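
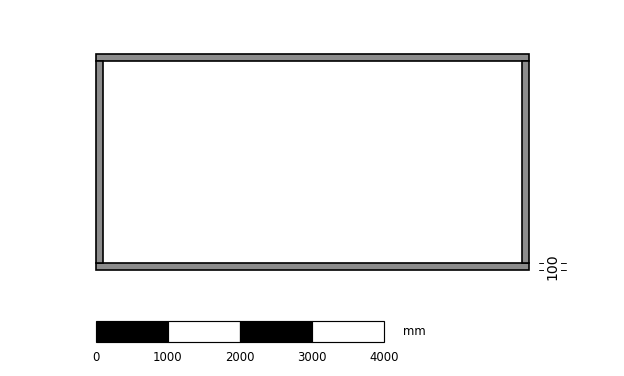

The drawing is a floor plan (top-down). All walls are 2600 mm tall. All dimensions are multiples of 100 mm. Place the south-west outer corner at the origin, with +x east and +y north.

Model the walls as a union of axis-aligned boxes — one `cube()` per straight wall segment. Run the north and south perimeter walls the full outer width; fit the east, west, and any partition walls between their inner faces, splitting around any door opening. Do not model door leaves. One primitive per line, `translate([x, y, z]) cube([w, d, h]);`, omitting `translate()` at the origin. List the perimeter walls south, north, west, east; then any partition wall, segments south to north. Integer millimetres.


cube([6000, 100, 2600]);
translate([0, 2900, 0]) cube([6000, 100, 2600]);
translate([0, 100, 0]) cube([100, 2800, 2600]);
translate([5900, 100, 0]) cube([100, 2800, 2600]);


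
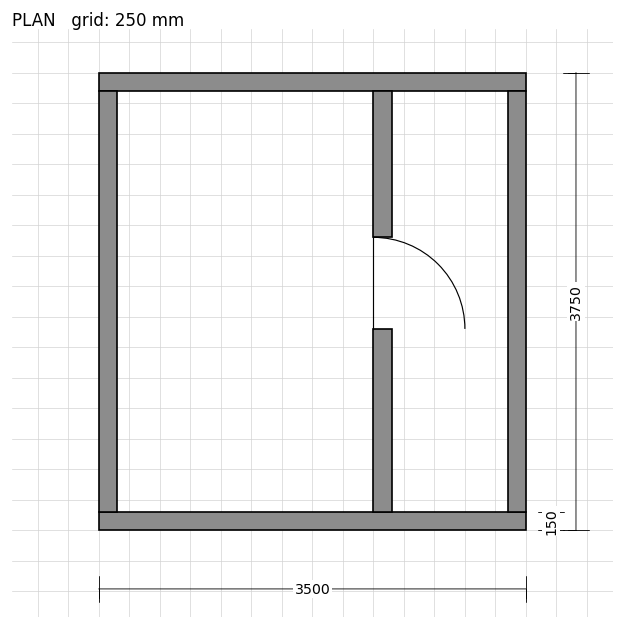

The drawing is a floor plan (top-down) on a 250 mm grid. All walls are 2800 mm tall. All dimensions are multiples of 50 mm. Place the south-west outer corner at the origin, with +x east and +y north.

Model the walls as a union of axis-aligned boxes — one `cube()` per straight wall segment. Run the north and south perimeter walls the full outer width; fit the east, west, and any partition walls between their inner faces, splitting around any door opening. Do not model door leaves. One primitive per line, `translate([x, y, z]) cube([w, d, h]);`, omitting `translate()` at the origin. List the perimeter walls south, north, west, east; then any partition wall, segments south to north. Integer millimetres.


cube([3500, 150, 2800]);
translate([0, 3600, 0]) cube([3500, 150, 2800]);
translate([0, 150, 0]) cube([150, 3450, 2800]);
translate([3350, 150, 0]) cube([150, 3450, 2800]);
translate([2250, 150, 0]) cube([150, 1500, 2800]);
translate([2250, 2400, 0]) cube([150, 1200, 2800]);


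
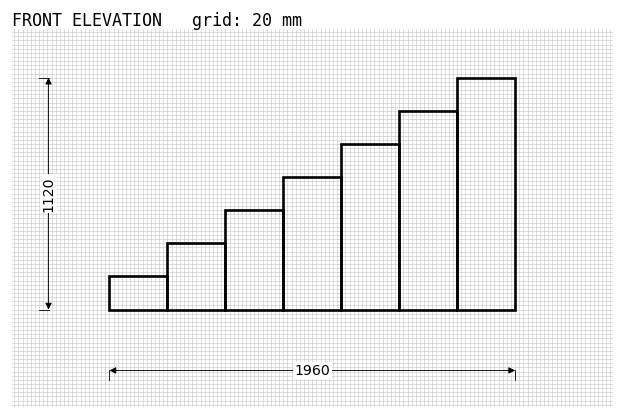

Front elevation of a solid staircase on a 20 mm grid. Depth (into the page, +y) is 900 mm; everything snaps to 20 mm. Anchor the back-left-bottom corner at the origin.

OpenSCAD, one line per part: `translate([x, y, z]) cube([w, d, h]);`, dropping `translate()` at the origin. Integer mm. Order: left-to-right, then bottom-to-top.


cube([280, 900, 160]);
translate([280, 0, 0]) cube([280, 900, 320]);
translate([560, 0, 0]) cube([280, 900, 480]);
translate([840, 0, 0]) cube([280, 900, 640]);
translate([1120, 0, 0]) cube([280, 900, 800]);
translate([1400, 0, 0]) cube([280, 900, 960]);
translate([1680, 0, 0]) cube([280, 900, 1120]);


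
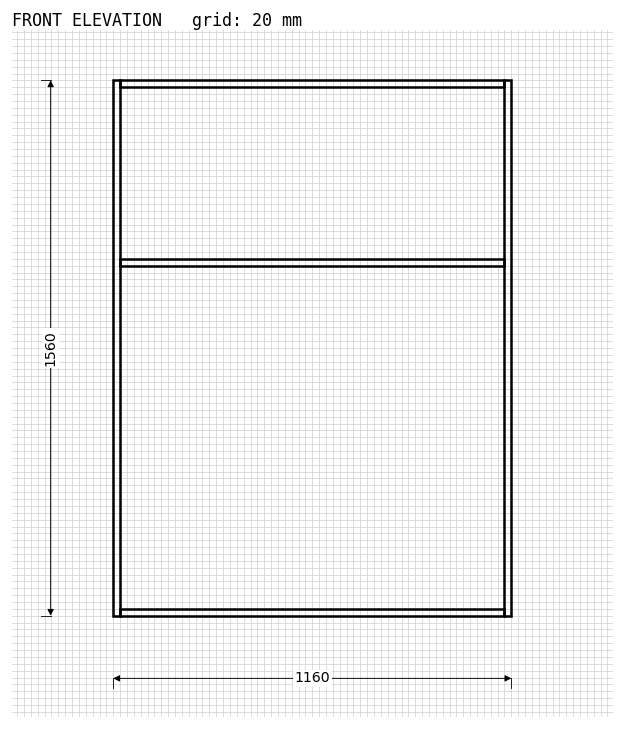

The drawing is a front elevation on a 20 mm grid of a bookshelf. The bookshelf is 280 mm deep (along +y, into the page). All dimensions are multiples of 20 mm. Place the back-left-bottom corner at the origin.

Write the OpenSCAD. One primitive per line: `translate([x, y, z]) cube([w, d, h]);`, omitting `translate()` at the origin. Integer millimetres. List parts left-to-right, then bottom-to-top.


cube([20, 280, 1560]);
translate([20, 0, 0]) cube([1120, 280, 20]);
translate([20, 0, 1020]) cube([1120, 280, 20]);
translate([20, 0, 1540]) cube([1120, 280, 20]);
translate([1140, 0, 0]) cube([20, 280, 1560]);


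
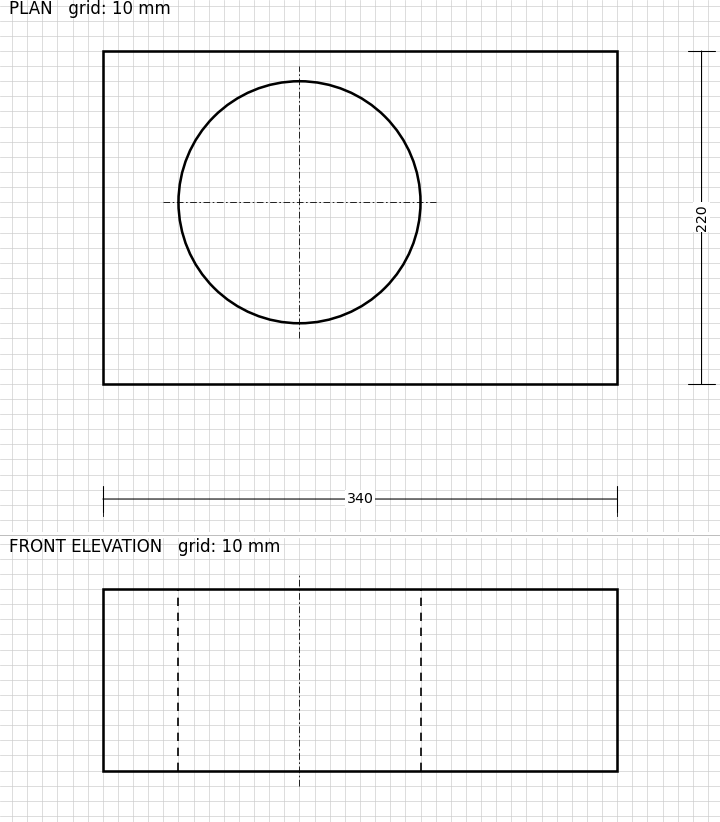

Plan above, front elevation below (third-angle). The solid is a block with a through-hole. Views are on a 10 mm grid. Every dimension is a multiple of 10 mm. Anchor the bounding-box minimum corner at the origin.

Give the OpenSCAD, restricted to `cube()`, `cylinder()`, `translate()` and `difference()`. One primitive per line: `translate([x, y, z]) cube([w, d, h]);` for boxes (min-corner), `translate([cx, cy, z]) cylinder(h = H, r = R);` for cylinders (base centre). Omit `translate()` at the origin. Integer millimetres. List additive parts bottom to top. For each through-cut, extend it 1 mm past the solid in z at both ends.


difference() {
  cube([340, 220, 120]);
  translate([130, 120, -1]) cylinder(h = 122, r = 80);
}


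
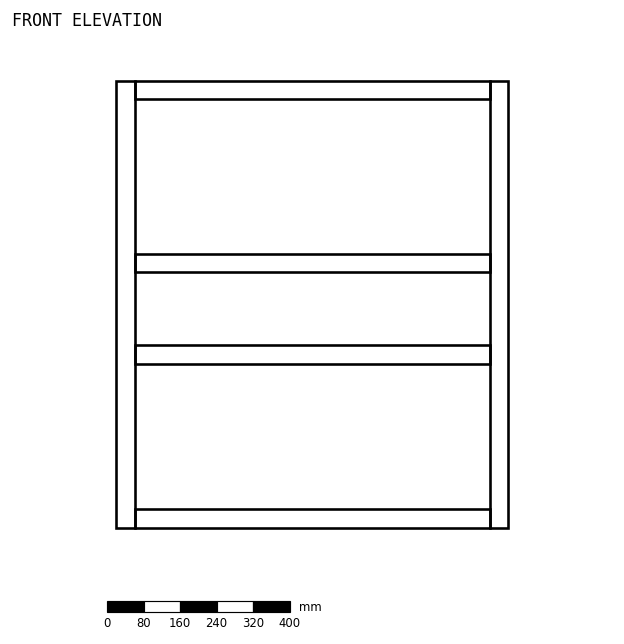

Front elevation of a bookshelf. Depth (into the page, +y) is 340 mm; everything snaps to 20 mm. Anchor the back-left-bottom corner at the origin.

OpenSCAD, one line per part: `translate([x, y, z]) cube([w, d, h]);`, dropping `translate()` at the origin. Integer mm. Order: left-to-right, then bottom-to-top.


cube([40, 340, 980]);
translate([40, 0, 0]) cube([780, 340, 40]);
translate([40, 0, 360]) cube([780, 340, 40]);
translate([40, 0, 560]) cube([780, 340, 40]);
translate([40, 0, 940]) cube([780, 340, 40]);
translate([820, 0, 0]) cube([40, 340, 980]);


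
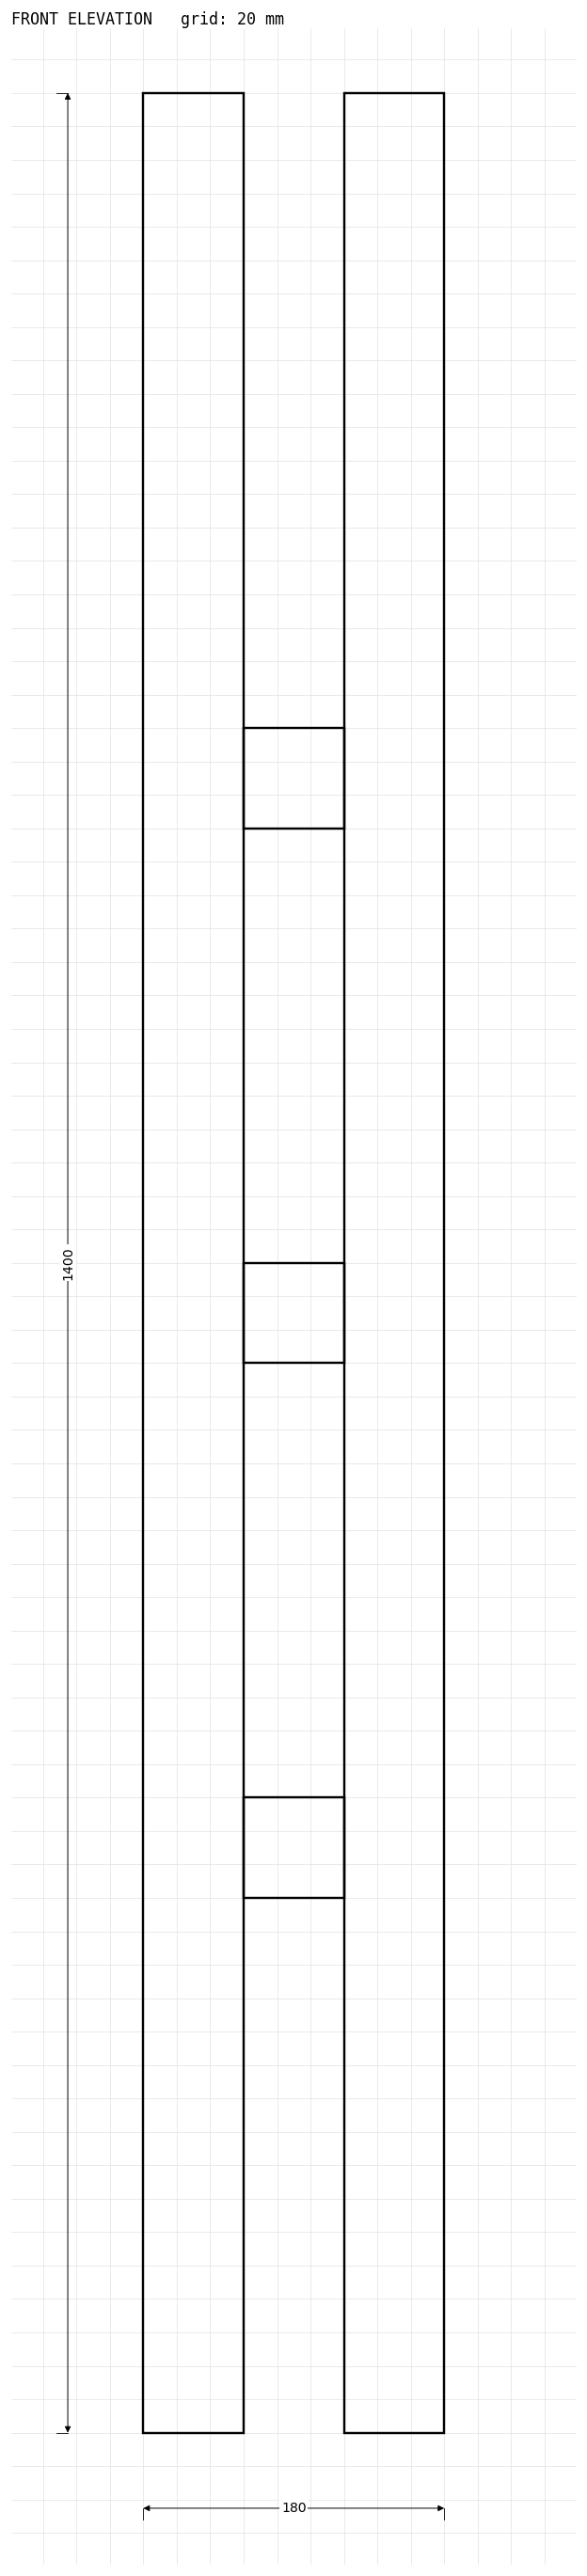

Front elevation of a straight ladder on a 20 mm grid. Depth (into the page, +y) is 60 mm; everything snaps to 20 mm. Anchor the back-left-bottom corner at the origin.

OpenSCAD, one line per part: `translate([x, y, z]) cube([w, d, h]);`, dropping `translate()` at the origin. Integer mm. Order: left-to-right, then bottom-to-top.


cube([60, 60, 1400]);
translate([60, 0, 320]) cube([60, 60, 60]);
translate([60, 0, 640]) cube([60, 60, 60]);
translate([60, 0, 960]) cube([60, 60, 60]);
translate([120, 0, 0]) cube([60, 60, 1400]);


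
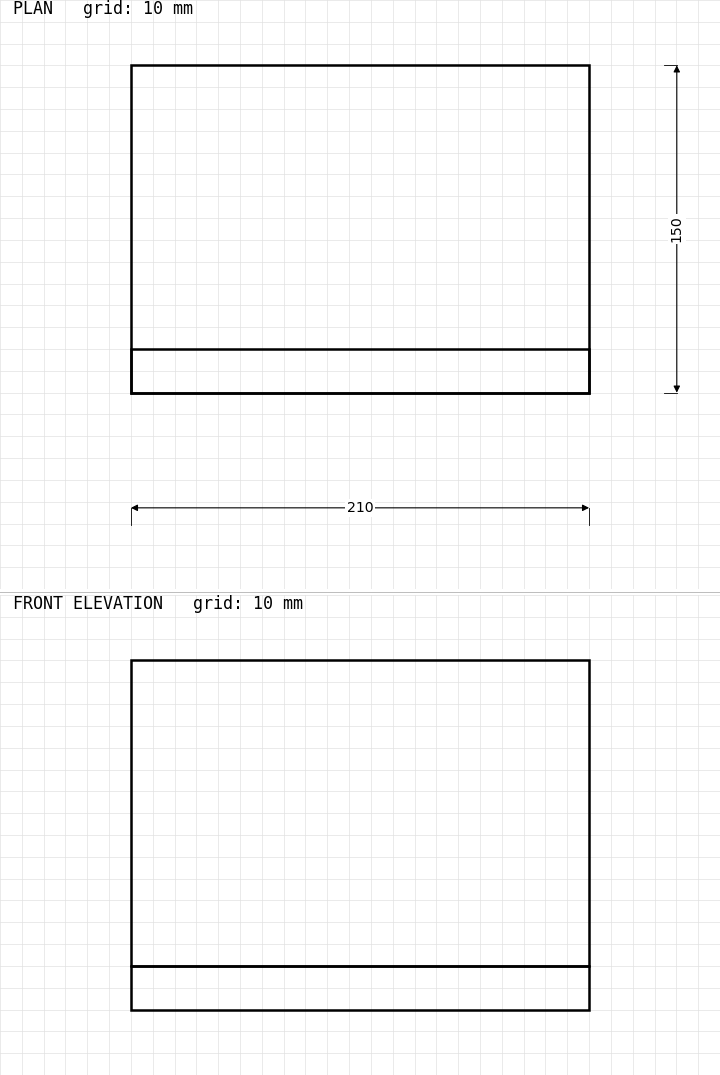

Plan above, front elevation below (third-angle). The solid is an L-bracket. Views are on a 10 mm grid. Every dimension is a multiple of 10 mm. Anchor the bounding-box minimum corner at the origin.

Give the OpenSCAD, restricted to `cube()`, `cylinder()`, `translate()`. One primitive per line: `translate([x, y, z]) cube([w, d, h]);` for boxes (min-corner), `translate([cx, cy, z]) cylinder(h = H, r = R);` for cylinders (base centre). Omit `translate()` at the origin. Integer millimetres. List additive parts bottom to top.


cube([210, 150, 20]);
translate([0, 0, 20]) cube([210, 20, 140]);


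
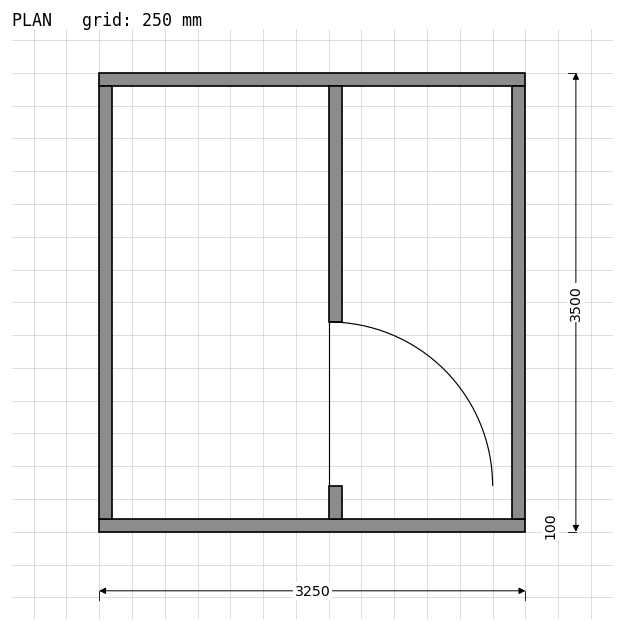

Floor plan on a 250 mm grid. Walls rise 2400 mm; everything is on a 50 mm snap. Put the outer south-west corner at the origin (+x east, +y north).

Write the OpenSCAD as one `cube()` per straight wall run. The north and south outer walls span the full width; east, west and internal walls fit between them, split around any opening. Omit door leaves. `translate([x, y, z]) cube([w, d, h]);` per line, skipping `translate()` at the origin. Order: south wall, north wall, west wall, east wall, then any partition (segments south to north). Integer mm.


cube([3250, 100, 2400]);
translate([0, 3400, 0]) cube([3250, 100, 2400]);
translate([0, 100, 0]) cube([100, 3300, 2400]);
translate([3150, 100, 0]) cube([100, 3300, 2400]);
translate([1750, 100, 0]) cube([100, 250, 2400]);
translate([1750, 1600, 0]) cube([100, 1800, 2400]);


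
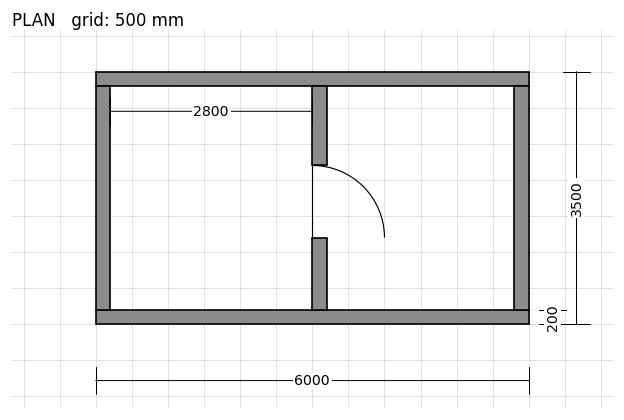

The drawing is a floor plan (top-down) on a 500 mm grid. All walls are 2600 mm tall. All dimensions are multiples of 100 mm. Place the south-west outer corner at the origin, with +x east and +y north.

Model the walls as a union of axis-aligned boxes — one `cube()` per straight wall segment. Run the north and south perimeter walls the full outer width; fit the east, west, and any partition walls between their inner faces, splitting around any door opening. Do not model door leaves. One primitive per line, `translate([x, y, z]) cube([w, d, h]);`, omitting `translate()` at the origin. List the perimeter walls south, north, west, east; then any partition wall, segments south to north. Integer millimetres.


cube([6000, 200, 2600]);
translate([0, 3300, 0]) cube([6000, 200, 2600]);
translate([0, 200, 0]) cube([200, 3100, 2600]);
translate([5800, 200, 0]) cube([200, 3100, 2600]);
translate([3000, 200, 0]) cube([200, 1000, 2600]);
translate([3000, 2200, 0]) cube([200, 1100, 2600]);


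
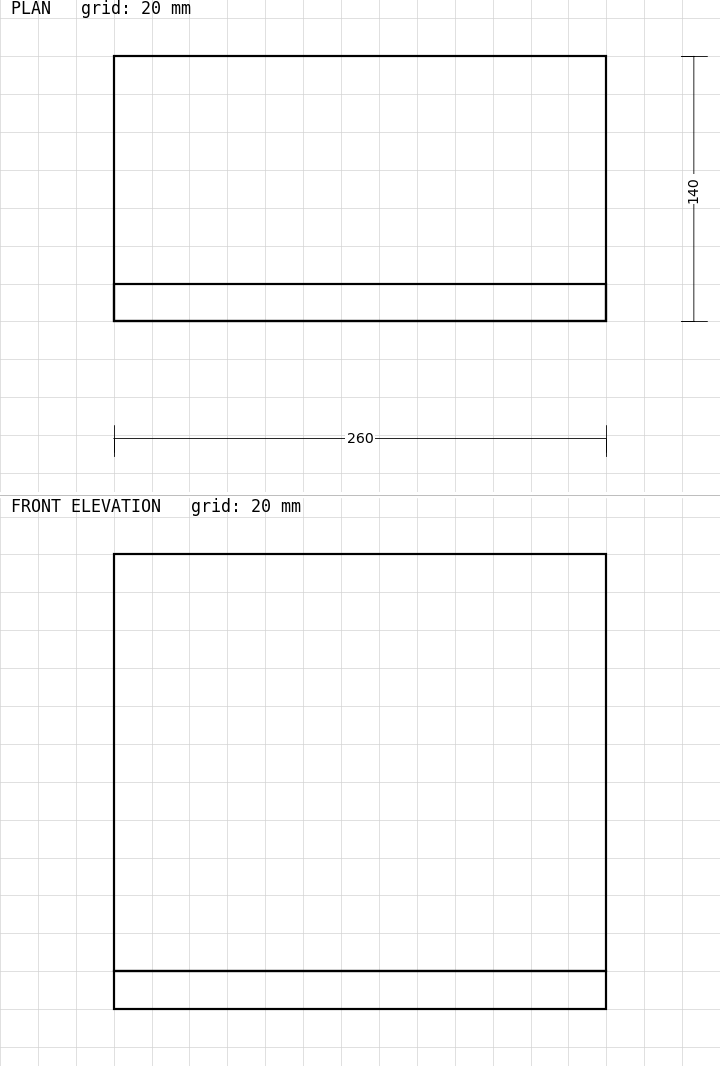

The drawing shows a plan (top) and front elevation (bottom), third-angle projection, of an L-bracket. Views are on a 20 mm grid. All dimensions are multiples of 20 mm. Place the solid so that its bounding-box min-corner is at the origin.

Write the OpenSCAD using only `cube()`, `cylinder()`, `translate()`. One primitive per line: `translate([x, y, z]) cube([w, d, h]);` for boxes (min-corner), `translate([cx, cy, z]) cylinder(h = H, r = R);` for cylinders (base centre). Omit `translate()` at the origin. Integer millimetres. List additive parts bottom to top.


cube([260, 140, 20]);
translate([0, 0, 20]) cube([260, 20, 220]);


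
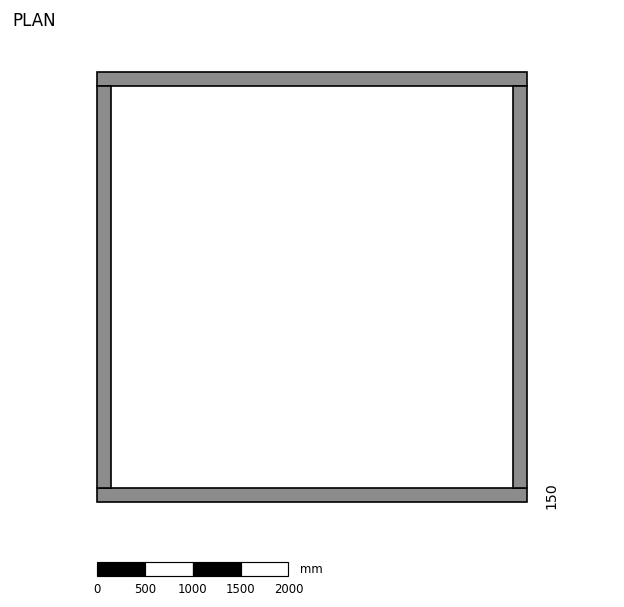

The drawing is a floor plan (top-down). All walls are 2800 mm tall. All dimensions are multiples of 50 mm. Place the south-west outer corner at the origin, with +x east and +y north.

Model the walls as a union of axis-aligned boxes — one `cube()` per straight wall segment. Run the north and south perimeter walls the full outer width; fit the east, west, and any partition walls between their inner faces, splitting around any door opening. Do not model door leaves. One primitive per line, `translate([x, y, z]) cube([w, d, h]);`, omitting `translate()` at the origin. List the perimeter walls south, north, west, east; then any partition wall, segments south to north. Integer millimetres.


cube([4500, 150, 2800]);
translate([0, 4350, 0]) cube([4500, 150, 2800]);
translate([0, 150, 0]) cube([150, 4200, 2800]);
translate([4350, 150, 0]) cube([150, 4200, 2800]);


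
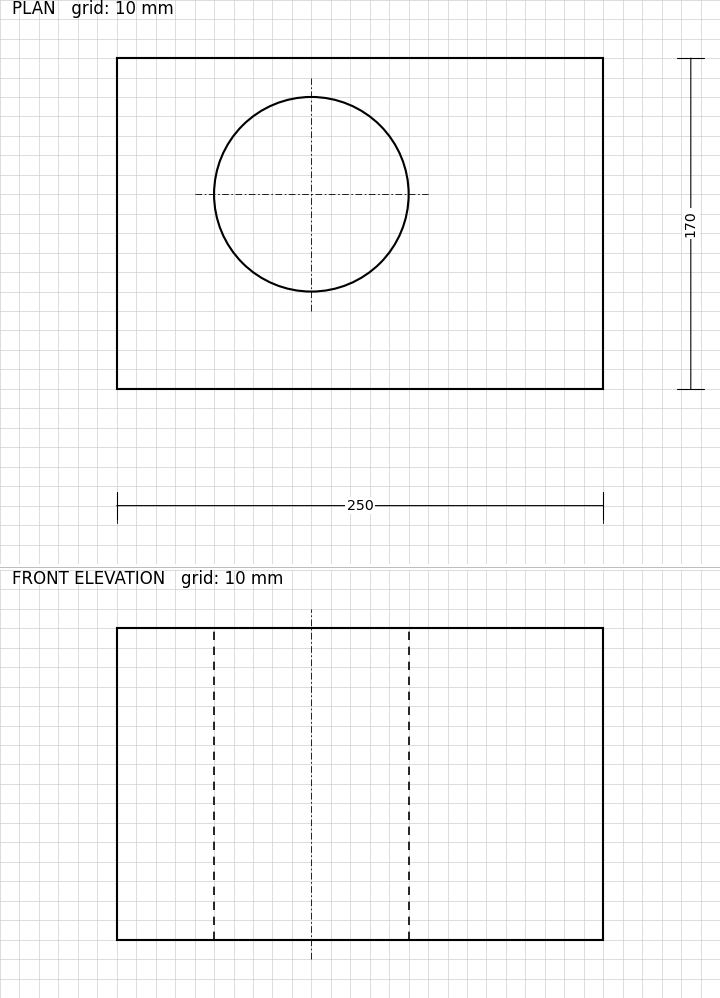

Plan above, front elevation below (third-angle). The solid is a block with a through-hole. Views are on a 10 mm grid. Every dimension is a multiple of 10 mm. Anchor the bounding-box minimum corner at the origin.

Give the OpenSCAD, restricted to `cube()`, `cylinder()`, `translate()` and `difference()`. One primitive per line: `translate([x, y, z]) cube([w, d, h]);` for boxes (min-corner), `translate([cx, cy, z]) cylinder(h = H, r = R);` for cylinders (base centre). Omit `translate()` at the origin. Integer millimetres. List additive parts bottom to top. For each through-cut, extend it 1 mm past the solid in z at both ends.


difference() {
  cube([250, 170, 160]);
  translate([100, 100, -1]) cylinder(h = 162, r = 50);
}


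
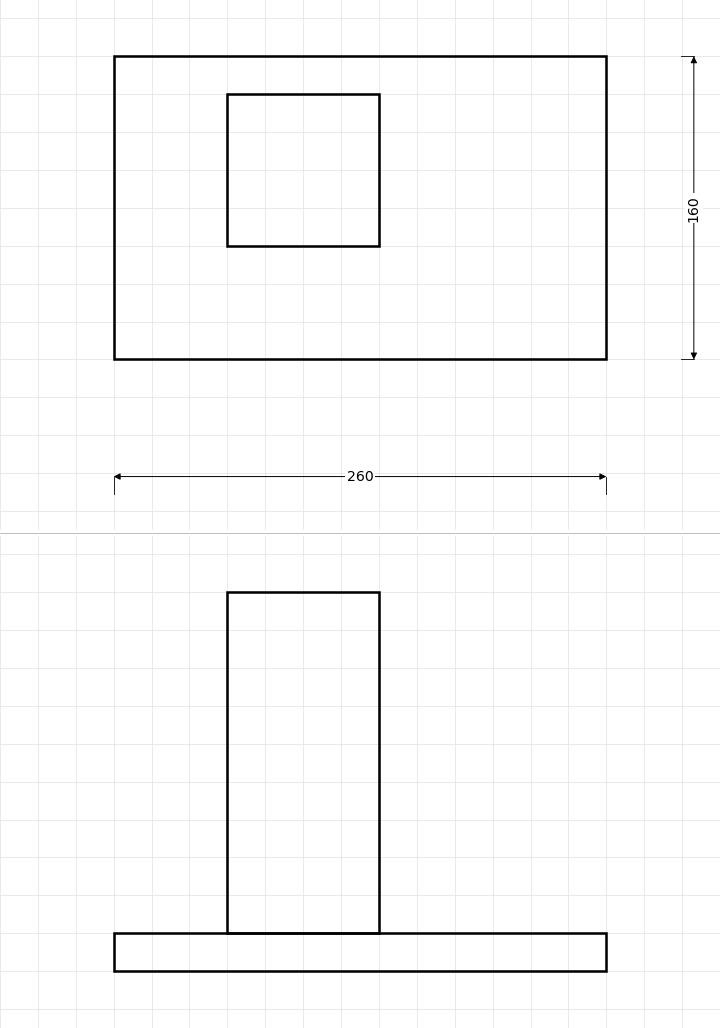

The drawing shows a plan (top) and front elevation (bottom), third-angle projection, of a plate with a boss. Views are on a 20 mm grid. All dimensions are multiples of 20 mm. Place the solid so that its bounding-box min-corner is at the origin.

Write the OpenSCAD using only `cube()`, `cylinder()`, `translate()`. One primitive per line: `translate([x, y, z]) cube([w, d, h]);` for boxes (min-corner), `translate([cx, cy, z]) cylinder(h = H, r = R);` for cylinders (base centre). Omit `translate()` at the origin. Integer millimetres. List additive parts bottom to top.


cube([260, 160, 20]);
translate([60, 60, 20]) cube([80, 80, 180]);


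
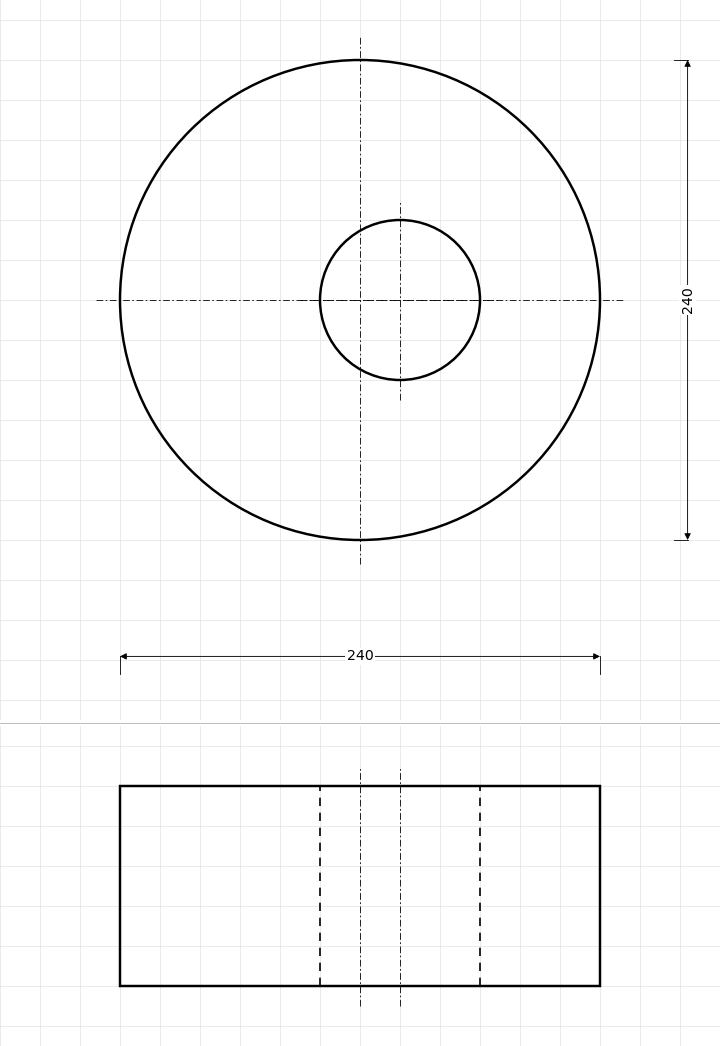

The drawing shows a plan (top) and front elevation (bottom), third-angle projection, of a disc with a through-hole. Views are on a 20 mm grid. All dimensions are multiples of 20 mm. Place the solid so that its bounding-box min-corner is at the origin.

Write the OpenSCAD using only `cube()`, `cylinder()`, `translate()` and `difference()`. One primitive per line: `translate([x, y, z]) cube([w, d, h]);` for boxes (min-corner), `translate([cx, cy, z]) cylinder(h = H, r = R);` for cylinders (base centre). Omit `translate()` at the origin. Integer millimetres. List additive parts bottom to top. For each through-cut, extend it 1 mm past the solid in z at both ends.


difference() {
  translate([120, 120, 0]) cylinder(h = 100, r = 120);
  translate([140, 120, -1]) cylinder(h = 102, r = 40);
}


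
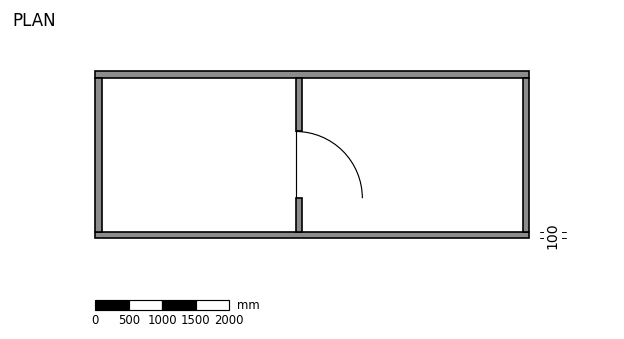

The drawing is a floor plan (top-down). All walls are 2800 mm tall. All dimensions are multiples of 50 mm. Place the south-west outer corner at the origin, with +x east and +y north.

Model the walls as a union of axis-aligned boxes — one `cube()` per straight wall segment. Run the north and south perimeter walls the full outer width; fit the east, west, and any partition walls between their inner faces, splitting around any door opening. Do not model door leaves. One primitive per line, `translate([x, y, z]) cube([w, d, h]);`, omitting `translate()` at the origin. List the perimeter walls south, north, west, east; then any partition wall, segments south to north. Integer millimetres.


cube([6500, 100, 2800]);
translate([0, 2400, 0]) cube([6500, 100, 2800]);
translate([0, 100, 0]) cube([100, 2300, 2800]);
translate([6400, 100, 0]) cube([100, 2300, 2800]);
translate([3000, 100, 0]) cube([100, 500, 2800]);
translate([3000, 1600, 0]) cube([100, 800, 2800]);


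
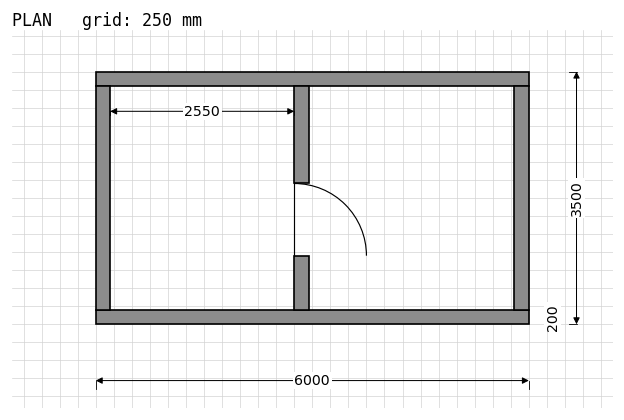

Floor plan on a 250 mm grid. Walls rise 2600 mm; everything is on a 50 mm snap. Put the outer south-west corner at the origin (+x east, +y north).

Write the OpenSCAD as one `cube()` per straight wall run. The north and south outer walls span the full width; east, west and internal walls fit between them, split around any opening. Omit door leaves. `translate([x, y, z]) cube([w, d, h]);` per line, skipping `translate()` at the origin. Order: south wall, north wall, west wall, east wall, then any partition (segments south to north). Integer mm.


cube([6000, 200, 2600]);
translate([0, 3300, 0]) cube([6000, 200, 2600]);
translate([0, 200, 0]) cube([200, 3100, 2600]);
translate([5800, 200, 0]) cube([200, 3100, 2600]);
translate([2750, 200, 0]) cube([200, 750, 2600]);
translate([2750, 1950, 0]) cube([200, 1350, 2600]);


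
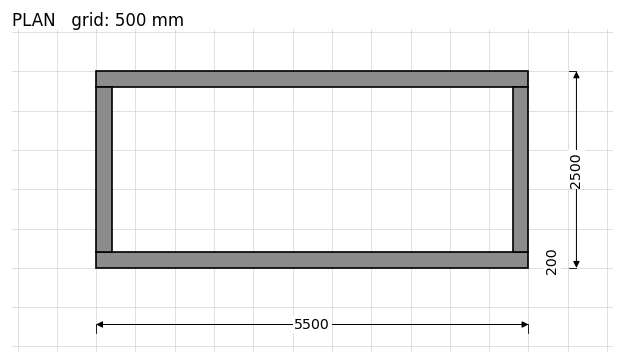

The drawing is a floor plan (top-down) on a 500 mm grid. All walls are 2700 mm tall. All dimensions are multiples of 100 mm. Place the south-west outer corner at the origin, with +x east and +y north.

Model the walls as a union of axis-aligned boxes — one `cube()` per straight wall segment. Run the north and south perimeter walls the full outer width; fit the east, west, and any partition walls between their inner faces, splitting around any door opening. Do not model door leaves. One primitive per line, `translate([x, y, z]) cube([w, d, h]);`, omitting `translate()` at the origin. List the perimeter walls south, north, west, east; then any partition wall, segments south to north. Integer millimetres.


cube([5500, 200, 2700]);
translate([0, 2300, 0]) cube([5500, 200, 2700]);
translate([0, 200, 0]) cube([200, 2100, 2700]);
translate([5300, 200, 0]) cube([200, 2100, 2700]);


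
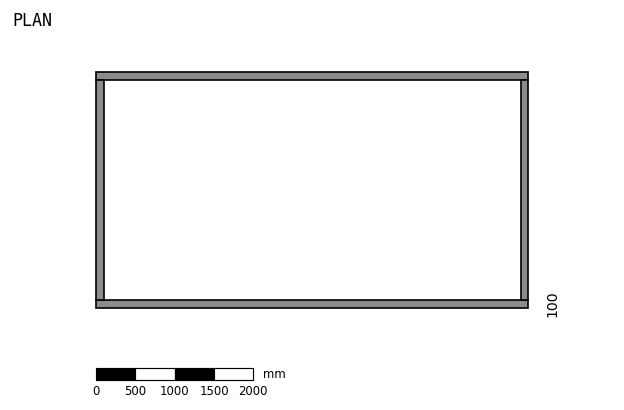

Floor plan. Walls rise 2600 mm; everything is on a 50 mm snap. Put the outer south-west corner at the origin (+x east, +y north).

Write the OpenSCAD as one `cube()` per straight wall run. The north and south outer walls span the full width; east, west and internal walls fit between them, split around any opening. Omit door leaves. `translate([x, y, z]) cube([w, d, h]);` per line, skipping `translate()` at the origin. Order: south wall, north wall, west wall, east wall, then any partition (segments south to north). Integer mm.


cube([5500, 100, 2600]);
translate([0, 2900, 0]) cube([5500, 100, 2600]);
translate([0, 100, 0]) cube([100, 2800, 2600]);
translate([5400, 100, 0]) cube([100, 2800, 2600]);


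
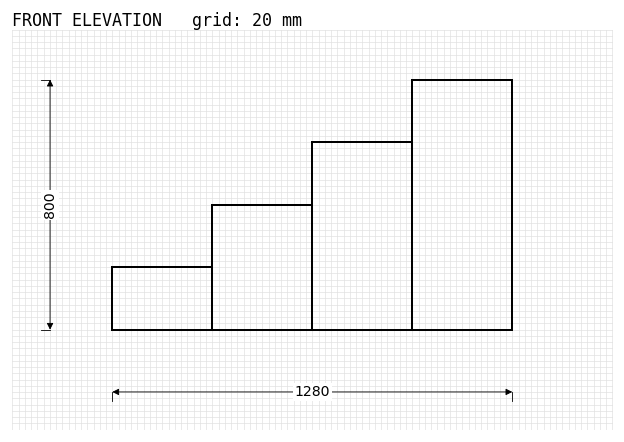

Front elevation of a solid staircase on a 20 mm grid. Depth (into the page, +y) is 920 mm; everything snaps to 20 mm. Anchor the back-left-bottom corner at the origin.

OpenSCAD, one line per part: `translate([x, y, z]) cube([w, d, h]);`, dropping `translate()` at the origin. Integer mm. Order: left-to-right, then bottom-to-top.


cube([320, 920, 200]);
translate([320, 0, 0]) cube([320, 920, 400]);
translate([640, 0, 0]) cube([320, 920, 600]);
translate([960, 0, 0]) cube([320, 920, 800]);


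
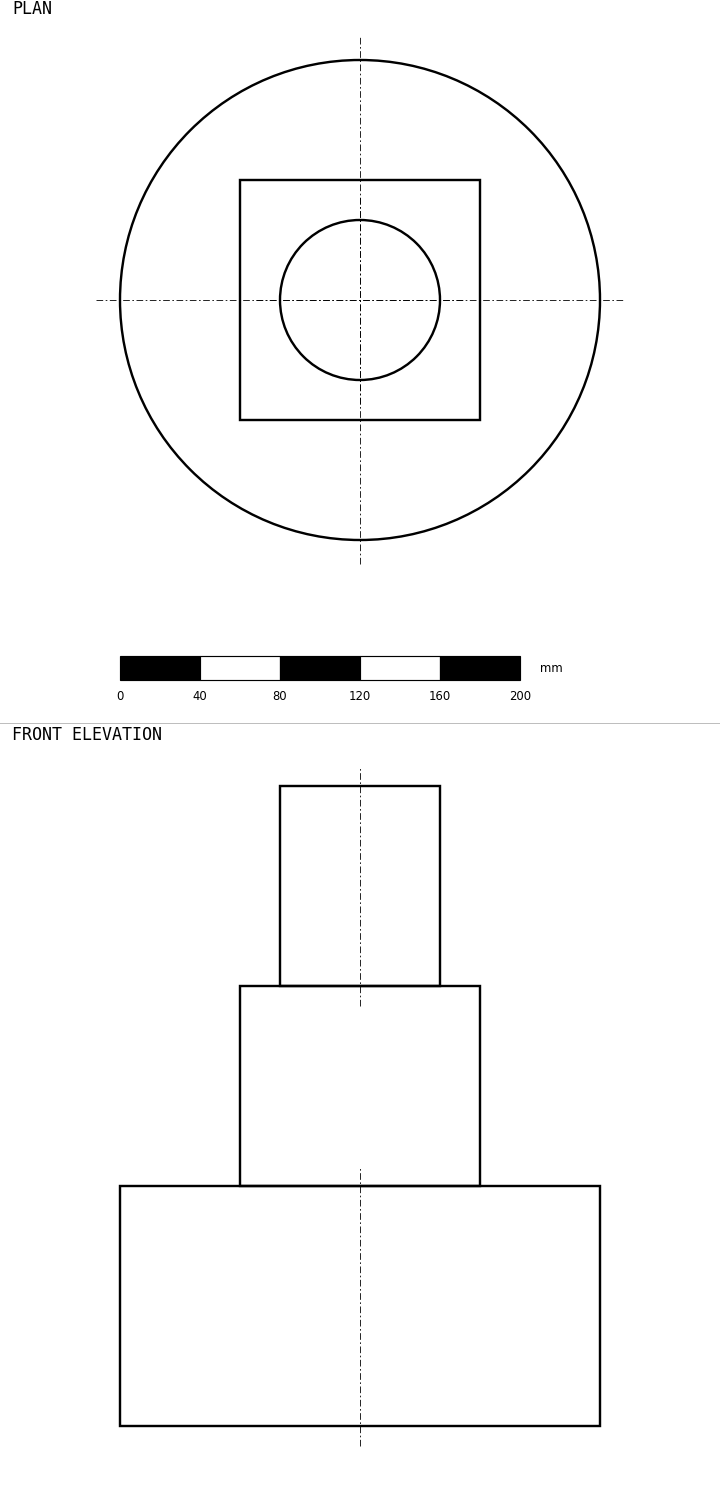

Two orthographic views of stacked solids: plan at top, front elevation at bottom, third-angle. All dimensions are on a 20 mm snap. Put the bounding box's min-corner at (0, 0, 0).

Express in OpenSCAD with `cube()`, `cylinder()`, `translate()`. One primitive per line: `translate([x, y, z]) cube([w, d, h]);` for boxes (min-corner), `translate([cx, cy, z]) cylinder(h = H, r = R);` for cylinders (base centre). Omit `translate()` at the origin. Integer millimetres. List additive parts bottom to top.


translate([120, 120, 0]) cylinder(h = 120, r = 120);
translate([60, 60, 120]) cube([120, 120, 100]);
translate([120, 120, 220]) cylinder(h = 100, r = 40);


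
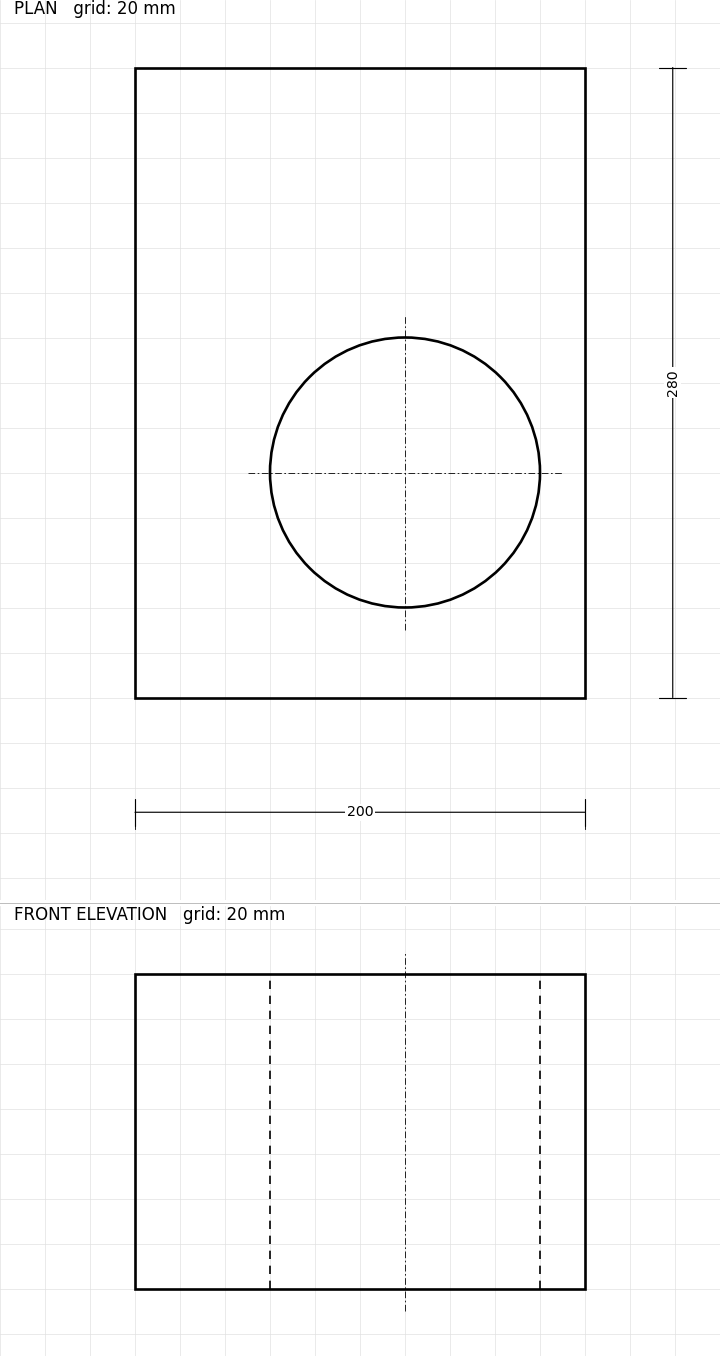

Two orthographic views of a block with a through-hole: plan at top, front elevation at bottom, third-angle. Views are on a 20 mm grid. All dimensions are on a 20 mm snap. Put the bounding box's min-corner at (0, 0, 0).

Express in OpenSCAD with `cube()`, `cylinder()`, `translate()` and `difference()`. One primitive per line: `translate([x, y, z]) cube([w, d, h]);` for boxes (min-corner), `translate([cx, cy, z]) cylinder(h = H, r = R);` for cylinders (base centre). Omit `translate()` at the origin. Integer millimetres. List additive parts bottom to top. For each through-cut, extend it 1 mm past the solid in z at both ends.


difference() {
  cube([200, 280, 140]);
  translate([120, 100, -1]) cylinder(h = 142, r = 60);
}


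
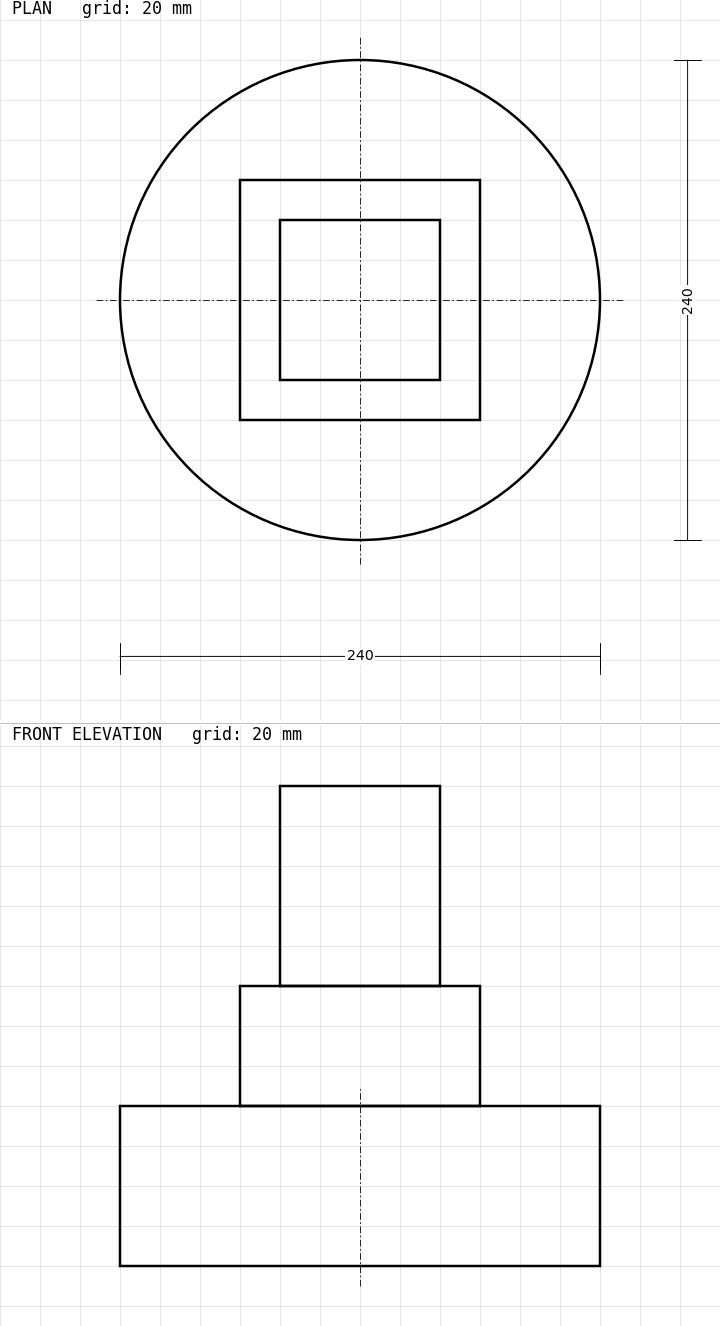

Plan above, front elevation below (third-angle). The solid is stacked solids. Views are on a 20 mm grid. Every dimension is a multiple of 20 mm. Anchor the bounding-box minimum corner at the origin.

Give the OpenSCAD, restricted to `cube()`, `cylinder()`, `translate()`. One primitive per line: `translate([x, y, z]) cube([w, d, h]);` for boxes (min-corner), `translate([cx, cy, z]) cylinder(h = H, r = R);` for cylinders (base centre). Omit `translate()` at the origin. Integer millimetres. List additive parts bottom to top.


translate([120, 120, 0]) cylinder(h = 80, r = 120);
translate([60, 60, 80]) cube([120, 120, 60]);
translate([80, 80, 140]) cube([80, 80, 100]);


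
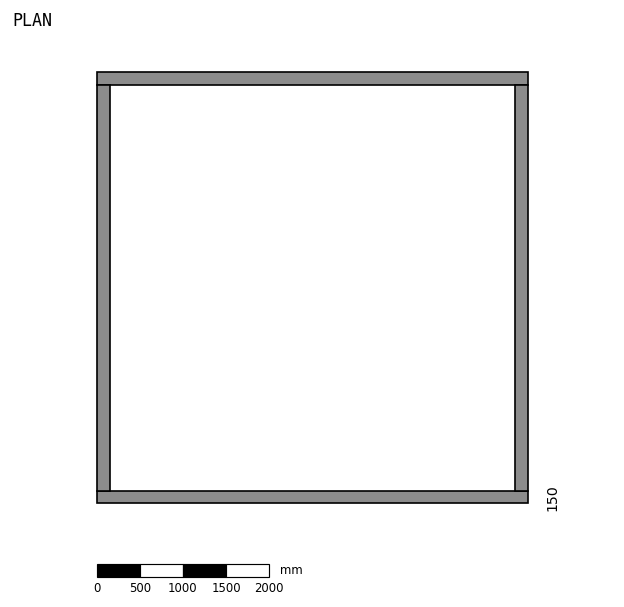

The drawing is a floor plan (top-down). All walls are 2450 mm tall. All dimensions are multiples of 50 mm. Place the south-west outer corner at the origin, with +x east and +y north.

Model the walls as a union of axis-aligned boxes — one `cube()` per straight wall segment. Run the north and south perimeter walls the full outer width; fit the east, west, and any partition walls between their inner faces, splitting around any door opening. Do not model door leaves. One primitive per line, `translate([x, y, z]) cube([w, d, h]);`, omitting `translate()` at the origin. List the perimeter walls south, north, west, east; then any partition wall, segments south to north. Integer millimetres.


cube([5000, 150, 2450]);
translate([0, 4850, 0]) cube([5000, 150, 2450]);
translate([0, 150, 0]) cube([150, 4700, 2450]);
translate([4850, 150, 0]) cube([150, 4700, 2450]);


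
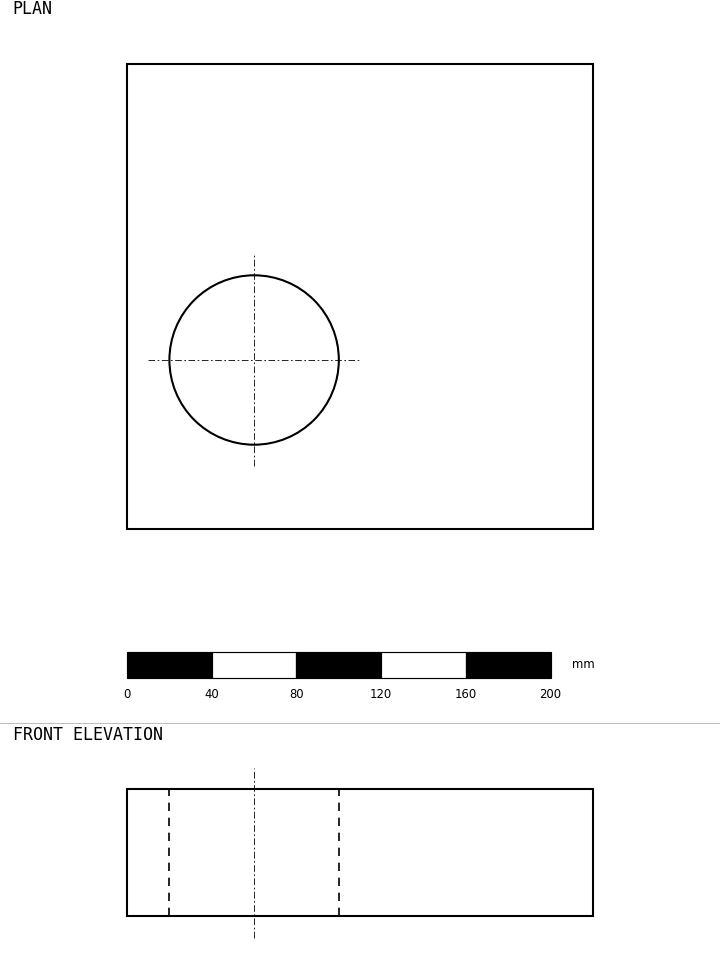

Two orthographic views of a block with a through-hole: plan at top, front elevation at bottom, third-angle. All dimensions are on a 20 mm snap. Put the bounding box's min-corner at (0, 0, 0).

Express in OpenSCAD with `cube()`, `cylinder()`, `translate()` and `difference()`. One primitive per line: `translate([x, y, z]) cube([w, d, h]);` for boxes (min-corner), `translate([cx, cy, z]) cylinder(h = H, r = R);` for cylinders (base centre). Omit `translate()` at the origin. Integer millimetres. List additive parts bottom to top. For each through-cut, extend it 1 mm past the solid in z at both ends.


difference() {
  cube([220, 220, 60]);
  translate([60, 80, -1]) cylinder(h = 62, r = 40);
}


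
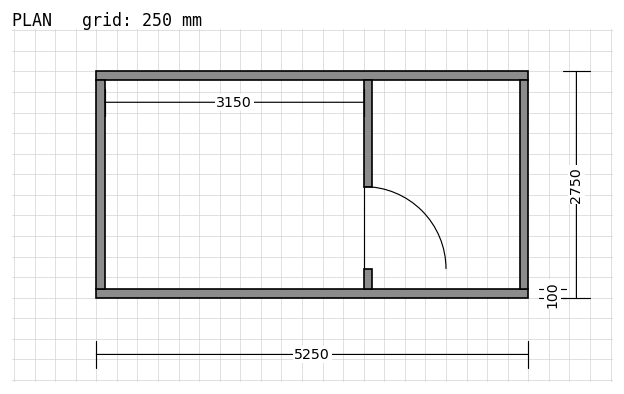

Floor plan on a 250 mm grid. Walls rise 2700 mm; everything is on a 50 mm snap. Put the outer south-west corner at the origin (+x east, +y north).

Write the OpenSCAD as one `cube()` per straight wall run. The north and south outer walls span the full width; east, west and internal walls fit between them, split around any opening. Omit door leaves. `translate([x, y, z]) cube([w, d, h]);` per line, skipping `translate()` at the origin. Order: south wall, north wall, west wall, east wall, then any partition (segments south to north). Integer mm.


cube([5250, 100, 2700]);
translate([0, 2650, 0]) cube([5250, 100, 2700]);
translate([0, 100, 0]) cube([100, 2550, 2700]);
translate([5150, 100, 0]) cube([100, 2550, 2700]);
translate([3250, 100, 0]) cube([100, 250, 2700]);
translate([3250, 1350, 0]) cube([100, 1300, 2700]);


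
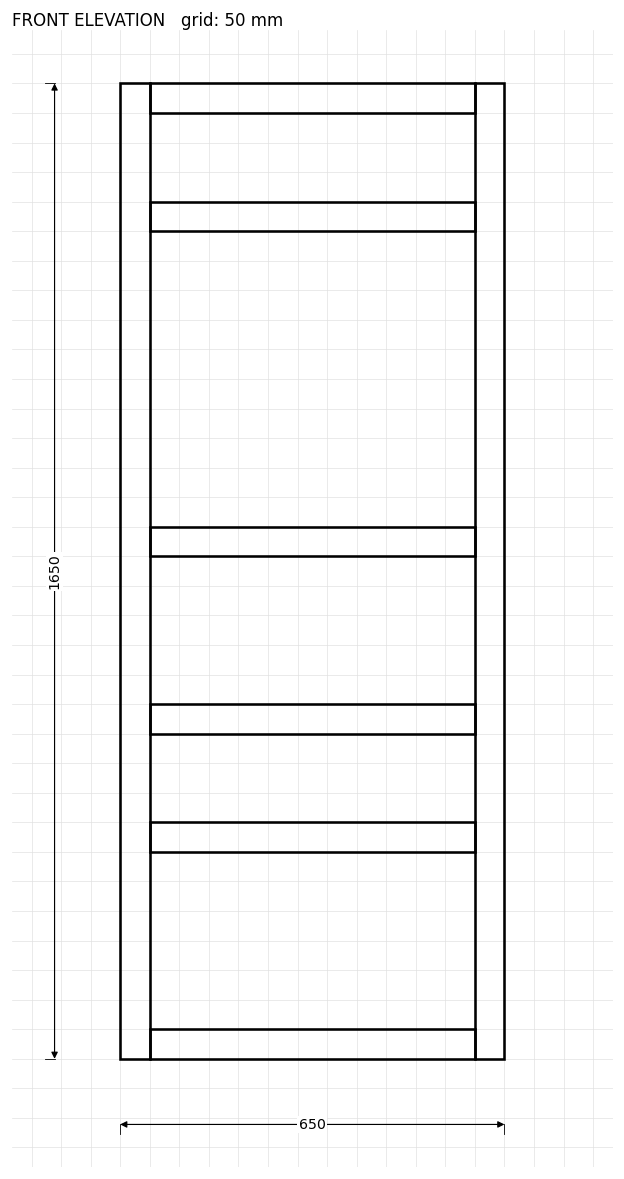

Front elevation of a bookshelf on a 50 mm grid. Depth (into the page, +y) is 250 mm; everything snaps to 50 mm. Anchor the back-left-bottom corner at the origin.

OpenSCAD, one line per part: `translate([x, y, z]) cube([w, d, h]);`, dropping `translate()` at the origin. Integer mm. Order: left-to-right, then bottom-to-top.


cube([50, 250, 1650]);
translate([50, 0, 0]) cube([550, 250, 50]);
translate([50, 0, 350]) cube([550, 250, 50]);
translate([50, 0, 550]) cube([550, 250, 50]);
translate([50, 0, 850]) cube([550, 250, 50]);
translate([50, 0, 1400]) cube([550, 250, 50]);
translate([50, 0, 1600]) cube([550, 250, 50]);
translate([600, 0, 0]) cube([50, 250, 1650]);


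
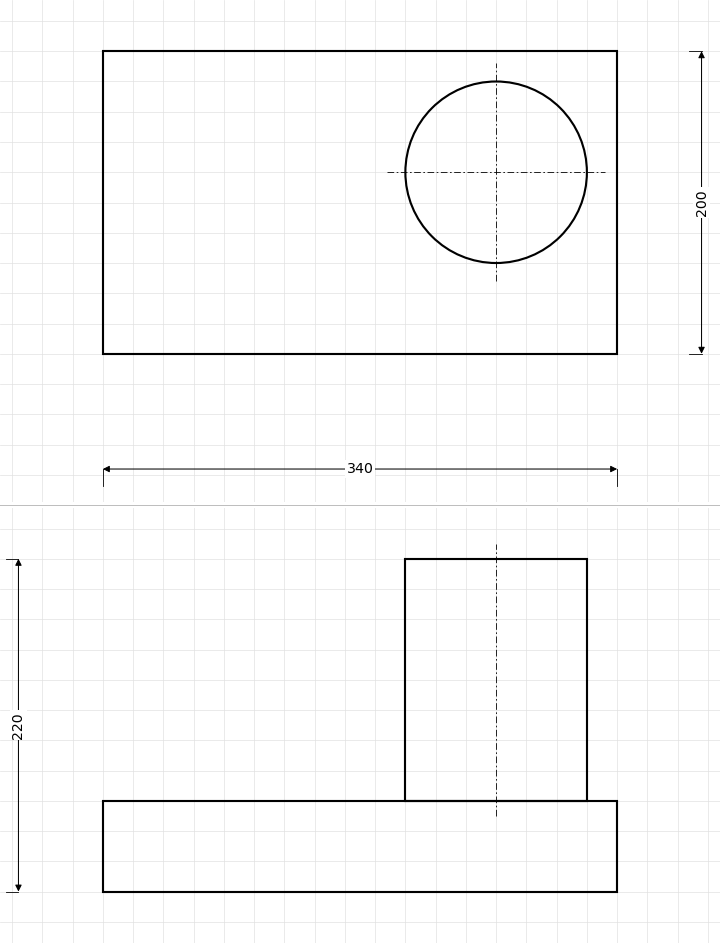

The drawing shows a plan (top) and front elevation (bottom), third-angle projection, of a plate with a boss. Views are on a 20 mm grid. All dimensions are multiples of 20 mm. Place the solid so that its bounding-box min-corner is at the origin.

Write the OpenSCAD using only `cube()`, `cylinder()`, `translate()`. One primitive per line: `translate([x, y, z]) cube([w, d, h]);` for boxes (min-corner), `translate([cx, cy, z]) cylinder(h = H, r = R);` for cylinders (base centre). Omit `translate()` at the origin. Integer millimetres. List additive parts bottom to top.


cube([340, 200, 60]);
translate([260, 120, 60]) cylinder(h = 160, r = 60);


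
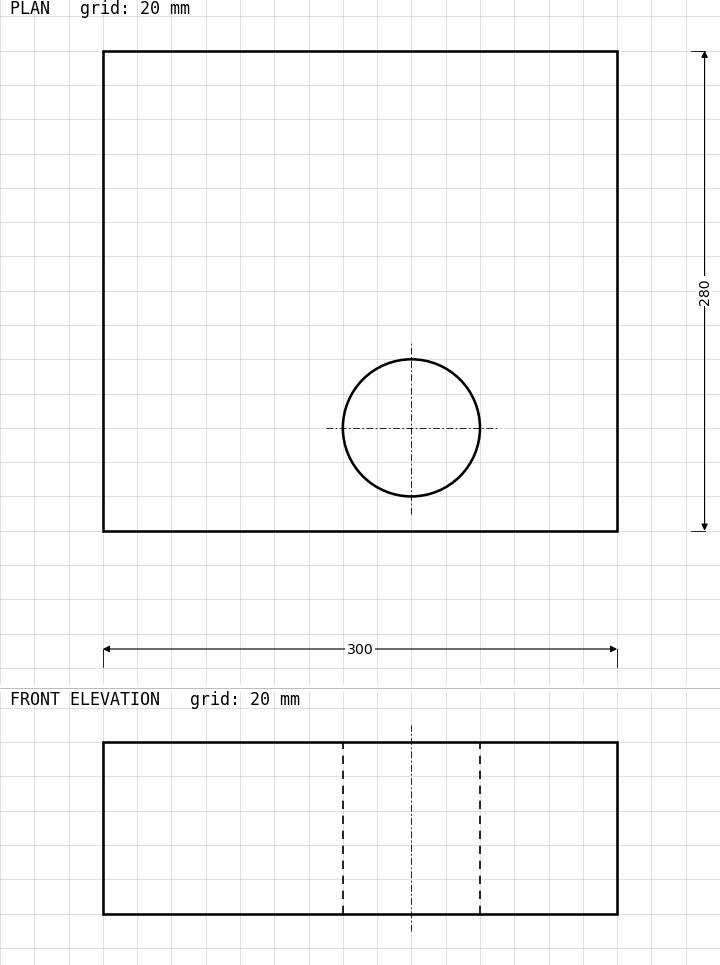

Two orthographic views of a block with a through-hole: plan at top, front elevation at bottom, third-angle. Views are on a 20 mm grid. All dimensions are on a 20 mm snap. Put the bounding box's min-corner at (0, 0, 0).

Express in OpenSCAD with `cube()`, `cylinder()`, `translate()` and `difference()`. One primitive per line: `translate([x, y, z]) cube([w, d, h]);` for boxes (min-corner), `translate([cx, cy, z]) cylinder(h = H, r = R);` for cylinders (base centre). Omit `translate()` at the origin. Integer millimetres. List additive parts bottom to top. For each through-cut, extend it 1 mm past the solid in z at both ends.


difference() {
  cube([300, 280, 100]);
  translate([180, 60, -1]) cylinder(h = 102, r = 40);
}


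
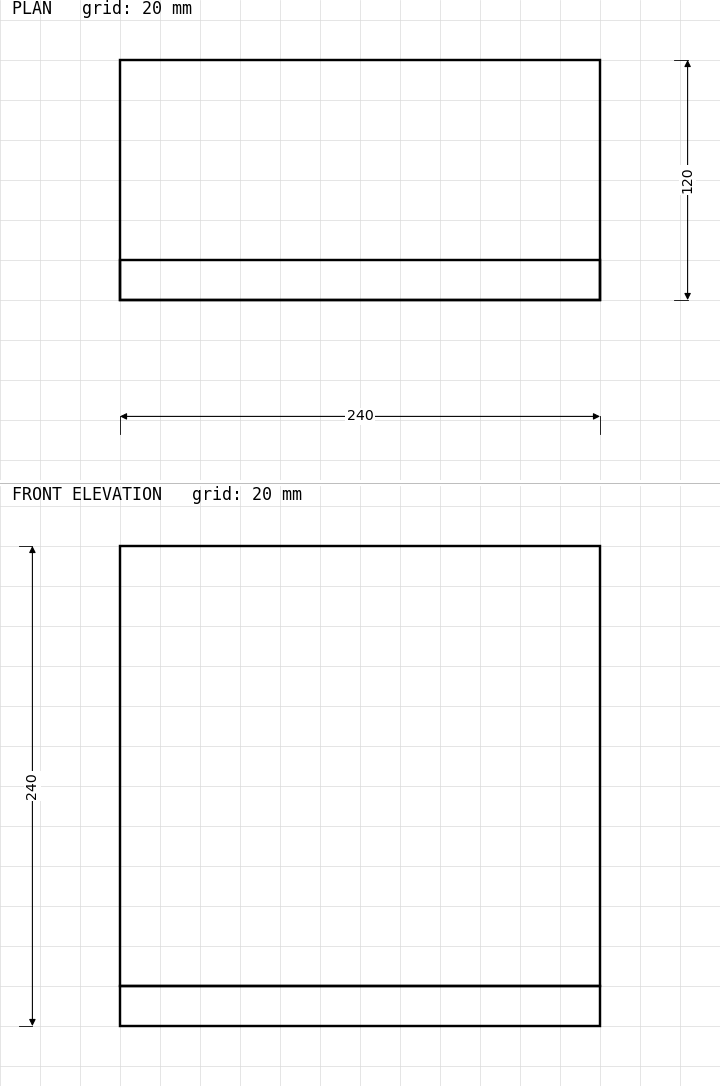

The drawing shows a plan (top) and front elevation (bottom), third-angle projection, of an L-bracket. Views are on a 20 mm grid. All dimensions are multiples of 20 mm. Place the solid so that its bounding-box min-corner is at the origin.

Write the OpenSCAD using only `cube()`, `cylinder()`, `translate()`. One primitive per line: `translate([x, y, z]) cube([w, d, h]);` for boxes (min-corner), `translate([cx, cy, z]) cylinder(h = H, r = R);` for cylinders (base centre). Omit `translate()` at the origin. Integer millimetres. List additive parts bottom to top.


cube([240, 120, 20]);
translate([0, 0, 20]) cube([240, 20, 220]);


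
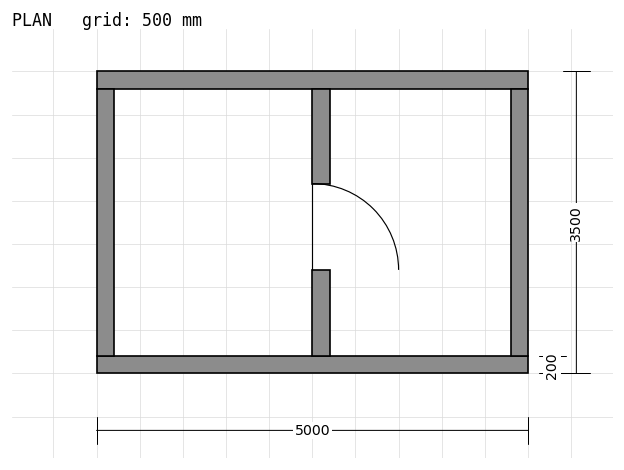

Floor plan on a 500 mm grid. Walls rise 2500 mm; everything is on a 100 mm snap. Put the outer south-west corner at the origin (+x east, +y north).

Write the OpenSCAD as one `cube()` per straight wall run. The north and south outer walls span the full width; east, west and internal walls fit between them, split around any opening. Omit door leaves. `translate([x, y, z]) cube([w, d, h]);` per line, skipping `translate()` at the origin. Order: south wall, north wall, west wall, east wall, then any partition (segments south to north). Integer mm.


cube([5000, 200, 2500]);
translate([0, 3300, 0]) cube([5000, 200, 2500]);
translate([0, 200, 0]) cube([200, 3100, 2500]);
translate([4800, 200, 0]) cube([200, 3100, 2500]);
translate([2500, 200, 0]) cube([200, 1000, 2500]);
translate([2500, 2200, 0]) cube([200, 1100, 2500]);


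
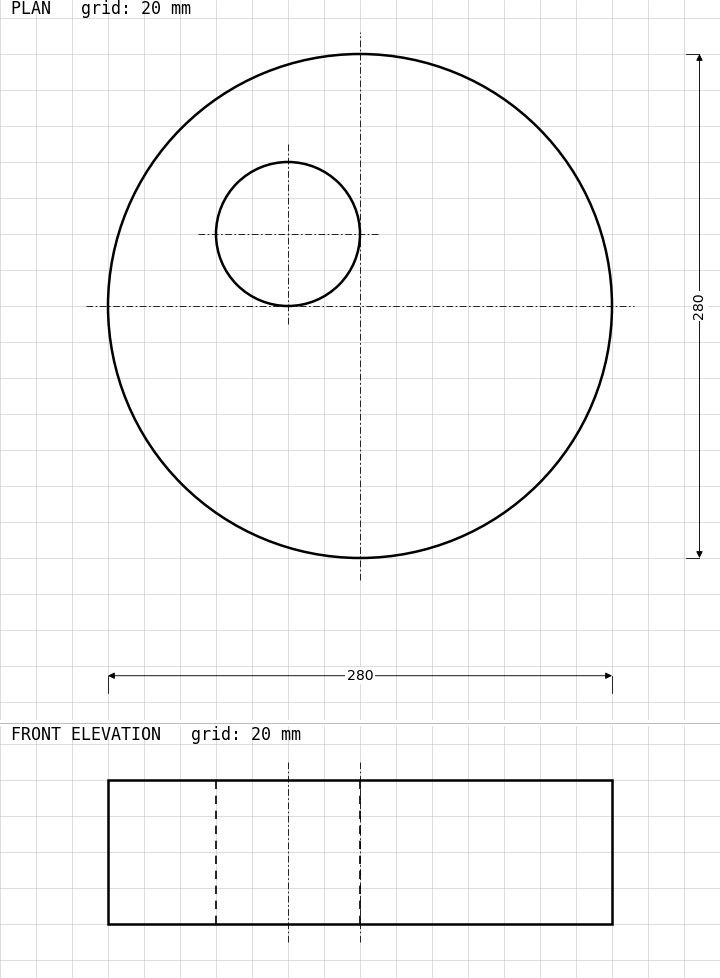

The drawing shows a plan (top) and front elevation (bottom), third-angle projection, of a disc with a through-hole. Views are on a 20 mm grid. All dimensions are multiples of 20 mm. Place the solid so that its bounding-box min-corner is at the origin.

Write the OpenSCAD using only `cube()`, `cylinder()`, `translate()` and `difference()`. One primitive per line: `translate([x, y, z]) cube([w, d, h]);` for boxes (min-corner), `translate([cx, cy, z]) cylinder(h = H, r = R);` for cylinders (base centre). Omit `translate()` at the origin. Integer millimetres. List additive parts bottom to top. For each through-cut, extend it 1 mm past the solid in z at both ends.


difference() {
  translate([140, 140, 0]) cylinder(h = 80, r = 140);
  translate([100, 180, -1]) cylinder(h = 82, r = 40);
}


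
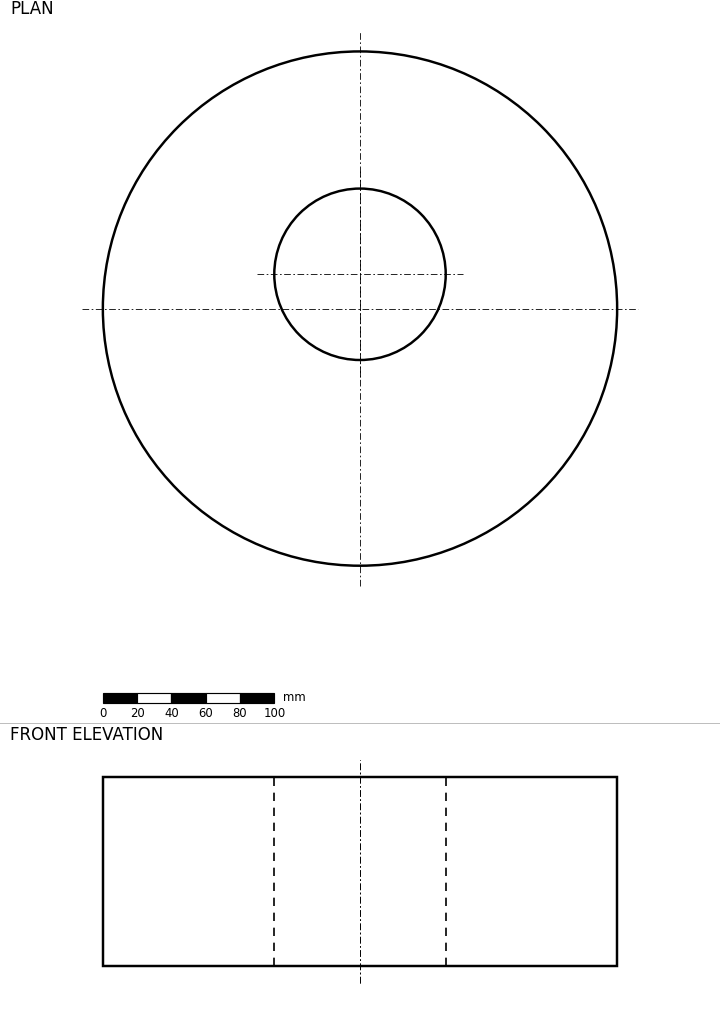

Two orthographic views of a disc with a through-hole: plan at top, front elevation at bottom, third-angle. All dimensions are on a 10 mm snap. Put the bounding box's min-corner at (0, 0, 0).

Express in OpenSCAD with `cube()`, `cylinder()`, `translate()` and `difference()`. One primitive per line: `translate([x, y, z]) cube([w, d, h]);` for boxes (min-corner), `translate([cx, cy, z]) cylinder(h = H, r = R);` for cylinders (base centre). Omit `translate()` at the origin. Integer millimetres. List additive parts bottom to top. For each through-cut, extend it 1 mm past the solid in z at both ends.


difference() {
  translate([150, 150, 0]) cylinder(h = 110, r = 150);
  translate([150, 170, -1]) cylinder(h = 112, r = 50);
}


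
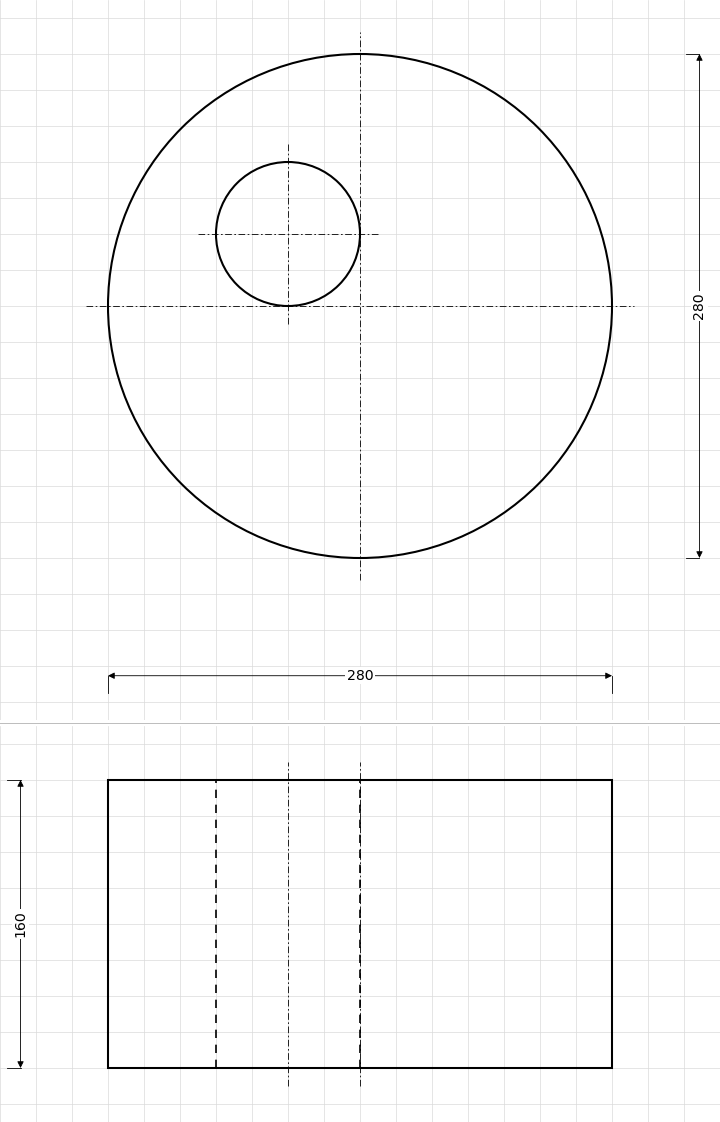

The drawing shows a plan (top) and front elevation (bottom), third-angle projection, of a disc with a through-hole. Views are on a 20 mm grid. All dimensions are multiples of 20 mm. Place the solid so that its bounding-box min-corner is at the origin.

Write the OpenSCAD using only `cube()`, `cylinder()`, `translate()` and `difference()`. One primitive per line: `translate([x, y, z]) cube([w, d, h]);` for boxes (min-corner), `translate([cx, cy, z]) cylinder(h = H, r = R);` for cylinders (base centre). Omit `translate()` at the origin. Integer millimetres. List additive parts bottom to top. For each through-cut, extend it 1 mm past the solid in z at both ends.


difference() {
  translate([140, 140, 0]) cylinder(h = 160, r = 140);
  translate([100, 180, -1]) cylinder(h = 162, r = 40);
}


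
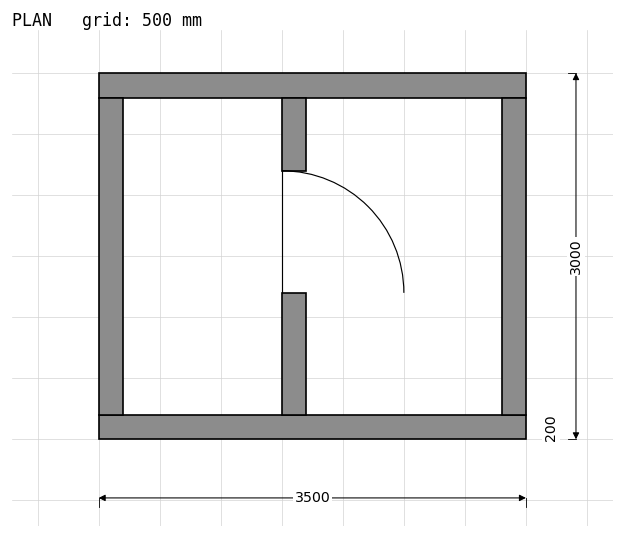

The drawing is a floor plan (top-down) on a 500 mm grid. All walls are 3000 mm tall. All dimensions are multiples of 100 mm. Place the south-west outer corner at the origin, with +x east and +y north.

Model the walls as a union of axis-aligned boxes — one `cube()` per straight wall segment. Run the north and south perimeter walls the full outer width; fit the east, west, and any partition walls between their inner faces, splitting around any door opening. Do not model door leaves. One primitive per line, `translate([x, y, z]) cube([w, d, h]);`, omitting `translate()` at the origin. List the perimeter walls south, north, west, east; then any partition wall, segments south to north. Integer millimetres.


cube([3500, 200, 3000]);
translate([0, 2800, 0]) cube([3500, 200, 3000]);
translate([0, 200, 0]) cube([200, 2600, 3000]);
translate([3300, 200, 0]) cube([200, 2600, 3000]);
translate([1500, 200, 0]) cube([200, 1000, 3000]);
translate([1500, 2200, 0]) cube([200, 600, 3000]);


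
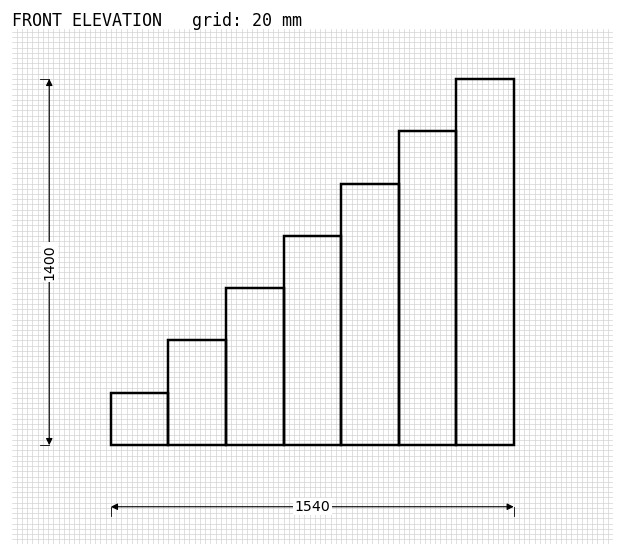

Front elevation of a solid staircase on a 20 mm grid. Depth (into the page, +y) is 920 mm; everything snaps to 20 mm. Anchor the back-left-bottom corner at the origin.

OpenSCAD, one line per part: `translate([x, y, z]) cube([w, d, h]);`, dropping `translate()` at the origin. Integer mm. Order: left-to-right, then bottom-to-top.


cube([220, 920, 200]);
translate([220, 0, 0]) cube([220, 920, 400]);
translate([440, 0, 0]) cube([220, 920, 600]);
translate([660, 0, 0]) cube([220, 920, 800]);
translate([880, 0, 0]) cube([220, 920, 1000]);
translate([1100, 0, 0]) cube([220, 920, 1200]);
translate([1320, 0, 0]) cube([220, 920, 1400]);


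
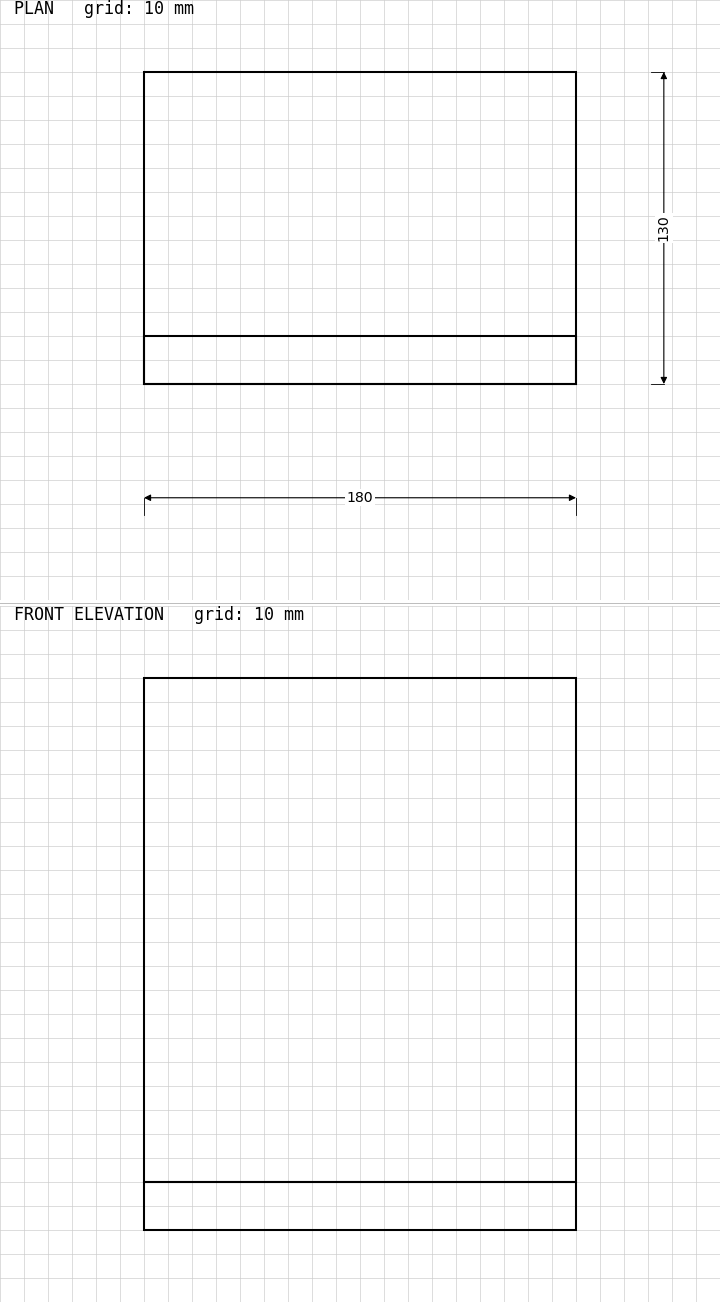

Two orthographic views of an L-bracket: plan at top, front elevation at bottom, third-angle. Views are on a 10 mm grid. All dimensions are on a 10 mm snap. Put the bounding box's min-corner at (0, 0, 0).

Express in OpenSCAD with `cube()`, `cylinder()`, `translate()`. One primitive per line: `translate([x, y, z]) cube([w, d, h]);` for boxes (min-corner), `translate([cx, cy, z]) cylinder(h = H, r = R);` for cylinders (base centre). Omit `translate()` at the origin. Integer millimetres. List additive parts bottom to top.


cube([180, 130, 20]);
translate([0, 0, 20]) cube([180, 20, 210]);
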